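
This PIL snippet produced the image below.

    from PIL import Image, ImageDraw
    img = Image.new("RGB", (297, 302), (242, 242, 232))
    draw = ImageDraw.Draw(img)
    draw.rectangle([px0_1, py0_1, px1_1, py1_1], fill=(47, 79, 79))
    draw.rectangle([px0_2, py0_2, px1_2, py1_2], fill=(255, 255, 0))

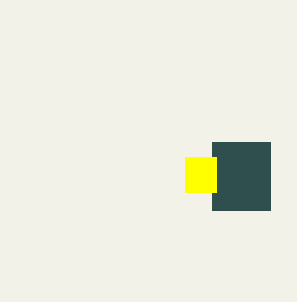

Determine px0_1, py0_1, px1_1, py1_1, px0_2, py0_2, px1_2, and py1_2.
px0_1 = 212; py0_1 = 142; px1_1 = 270; py1_1 = 210; px0_2 = 185; py0_2 = 157; px1_2 = 216; py1_2 = 192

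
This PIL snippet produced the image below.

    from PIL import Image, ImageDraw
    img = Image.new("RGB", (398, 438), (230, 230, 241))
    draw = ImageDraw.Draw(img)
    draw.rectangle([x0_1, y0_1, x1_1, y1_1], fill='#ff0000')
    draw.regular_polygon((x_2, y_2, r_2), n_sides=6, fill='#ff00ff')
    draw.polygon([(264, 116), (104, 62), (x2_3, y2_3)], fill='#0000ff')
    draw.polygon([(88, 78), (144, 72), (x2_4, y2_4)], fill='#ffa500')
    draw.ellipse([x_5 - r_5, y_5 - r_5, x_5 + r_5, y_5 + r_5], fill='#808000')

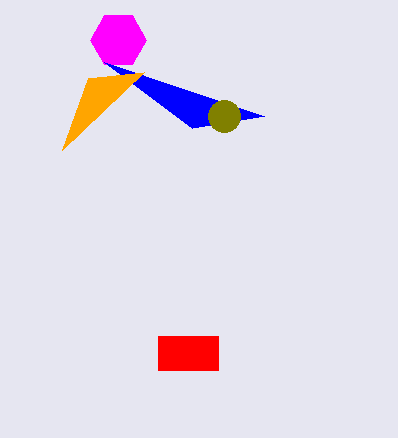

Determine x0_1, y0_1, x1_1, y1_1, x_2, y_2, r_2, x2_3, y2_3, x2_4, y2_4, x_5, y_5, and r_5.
x0_1 = 158; y0_1 = 336; x1_1 = 218; y1_1 = 370; x_2 = 118; y_2 = 40; r_2 = 28; x2_3 = 192; y2_3 = 128; x2_4 = 62; y2_4 = 150; x_5 = 224; y_5 = 116; r_5 = 16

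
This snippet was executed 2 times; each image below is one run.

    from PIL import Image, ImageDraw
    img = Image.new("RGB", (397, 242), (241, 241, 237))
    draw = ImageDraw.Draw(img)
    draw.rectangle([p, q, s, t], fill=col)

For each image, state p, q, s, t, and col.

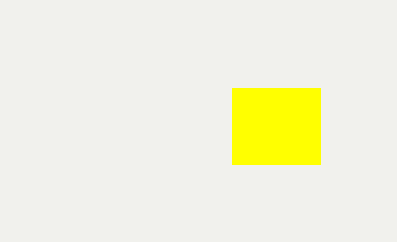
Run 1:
p = 232, q = 88, s = 320, t = 164, col = 'yellow'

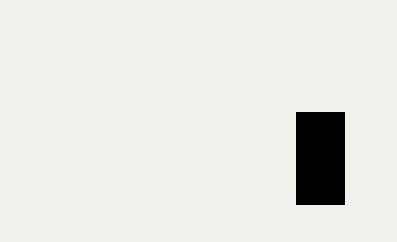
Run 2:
p = 296
q = 112
s = 344
t = 204
col = 'black'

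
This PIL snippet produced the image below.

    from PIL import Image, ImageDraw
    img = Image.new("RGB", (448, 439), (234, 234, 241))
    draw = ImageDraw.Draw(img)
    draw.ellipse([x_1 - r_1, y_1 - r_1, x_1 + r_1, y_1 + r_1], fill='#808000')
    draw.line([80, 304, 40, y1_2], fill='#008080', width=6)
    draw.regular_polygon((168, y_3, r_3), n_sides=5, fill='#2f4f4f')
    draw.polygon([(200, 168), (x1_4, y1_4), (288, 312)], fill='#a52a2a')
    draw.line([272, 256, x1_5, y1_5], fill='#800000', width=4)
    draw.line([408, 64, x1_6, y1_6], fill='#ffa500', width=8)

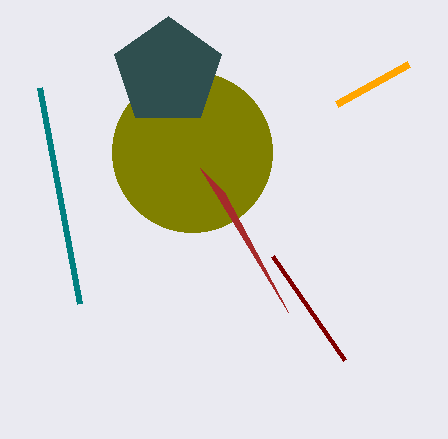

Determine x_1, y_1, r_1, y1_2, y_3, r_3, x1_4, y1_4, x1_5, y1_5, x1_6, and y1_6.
x_1 = 192; y_1 = 152; r_1 = 80; y1_2 = 88; y_3 = 72; r_3 = 56; x1_4 = 224; y1_4 = 192; x1_5 = 344; y1_5 = 360; x1_6 = 336; y1_6 = 104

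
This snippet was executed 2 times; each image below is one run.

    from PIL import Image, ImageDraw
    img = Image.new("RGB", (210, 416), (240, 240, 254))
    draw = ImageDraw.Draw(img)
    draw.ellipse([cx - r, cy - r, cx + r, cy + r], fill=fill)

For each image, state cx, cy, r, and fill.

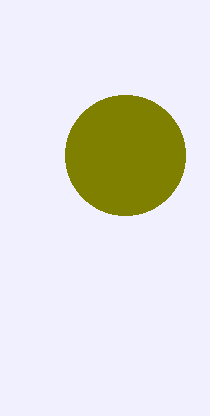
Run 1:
cx = 125; cy = 155; r = 60; fill = 'olive'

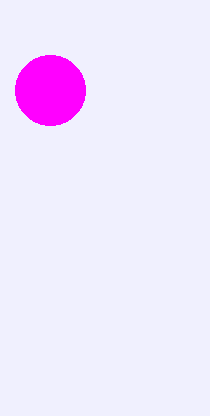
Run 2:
cx = 50, cy = 90, r = 35, fill = 'magenta'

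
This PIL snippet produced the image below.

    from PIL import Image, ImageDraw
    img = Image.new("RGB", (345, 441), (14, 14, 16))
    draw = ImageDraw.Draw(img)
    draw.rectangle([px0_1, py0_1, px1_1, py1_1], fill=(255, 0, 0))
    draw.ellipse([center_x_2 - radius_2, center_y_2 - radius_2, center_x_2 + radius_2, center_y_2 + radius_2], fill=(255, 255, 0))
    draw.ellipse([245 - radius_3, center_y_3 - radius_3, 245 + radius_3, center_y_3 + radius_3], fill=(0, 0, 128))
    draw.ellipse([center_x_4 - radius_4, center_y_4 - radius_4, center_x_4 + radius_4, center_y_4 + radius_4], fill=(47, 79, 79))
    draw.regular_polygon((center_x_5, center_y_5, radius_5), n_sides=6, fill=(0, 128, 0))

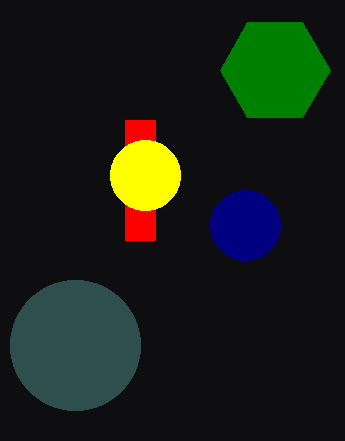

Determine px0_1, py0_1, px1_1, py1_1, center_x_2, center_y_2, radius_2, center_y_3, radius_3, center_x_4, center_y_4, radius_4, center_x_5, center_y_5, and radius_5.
px0_1 = 125; py0_1 = 120; px1_1 = 155; py1_1 = 240; center_x_2 = 145; center_y_2 = 175; radius_2 = 35; center_y_3 = 225; radius_3 = 35; center_x_4 = 75; center_y_4 = 345; radius_4 = 65; center_x_5 = 275; center_y_5 = 70; radius_5 = 55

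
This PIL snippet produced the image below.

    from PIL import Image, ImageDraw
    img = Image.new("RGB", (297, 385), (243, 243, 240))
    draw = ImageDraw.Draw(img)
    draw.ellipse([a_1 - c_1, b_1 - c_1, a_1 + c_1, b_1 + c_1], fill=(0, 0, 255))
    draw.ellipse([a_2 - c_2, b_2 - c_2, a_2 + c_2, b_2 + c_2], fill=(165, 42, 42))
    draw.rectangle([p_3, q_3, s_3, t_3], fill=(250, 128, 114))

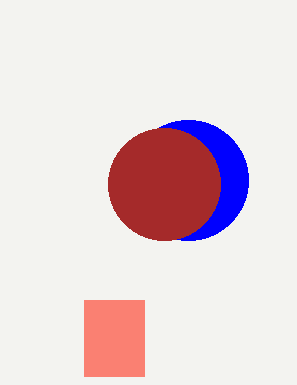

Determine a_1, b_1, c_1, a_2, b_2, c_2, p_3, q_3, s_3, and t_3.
a_1 = 188; b_1 = 180; c_1 = 60; a_2 = 164; b_2 = 184; c_2 = 56; p_3 = 84; q_3 = 300; s_3 = 144; t_3 = 376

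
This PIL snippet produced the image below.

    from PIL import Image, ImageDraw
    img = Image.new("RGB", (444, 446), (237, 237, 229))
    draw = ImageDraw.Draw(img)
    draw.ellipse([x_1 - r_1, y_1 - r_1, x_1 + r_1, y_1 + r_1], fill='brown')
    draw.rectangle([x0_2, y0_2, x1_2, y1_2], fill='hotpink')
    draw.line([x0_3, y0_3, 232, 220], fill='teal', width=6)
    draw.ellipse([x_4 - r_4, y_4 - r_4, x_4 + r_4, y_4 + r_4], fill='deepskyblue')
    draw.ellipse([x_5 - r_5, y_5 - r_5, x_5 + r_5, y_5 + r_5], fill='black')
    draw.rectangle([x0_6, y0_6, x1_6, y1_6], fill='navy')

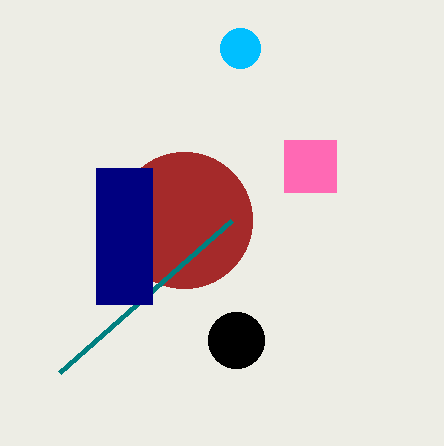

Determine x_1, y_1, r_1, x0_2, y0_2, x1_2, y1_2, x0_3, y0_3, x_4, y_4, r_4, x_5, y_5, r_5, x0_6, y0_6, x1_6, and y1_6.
x_1 = 184, y_1 = 220, r_1 = 68, x0_2 = 284, y0_2 = 140, x1_2 = 336, y1_2 = 192, x0_3 = 60, y0_3 = 372, x_4 = 240, y_4 = 48, r_4 = 20, x_5 = 236, y_5 = 340, r_5 = 28, x0_6 = 96, y0_6 = 168, x1_6 = 152, y1_6 = 304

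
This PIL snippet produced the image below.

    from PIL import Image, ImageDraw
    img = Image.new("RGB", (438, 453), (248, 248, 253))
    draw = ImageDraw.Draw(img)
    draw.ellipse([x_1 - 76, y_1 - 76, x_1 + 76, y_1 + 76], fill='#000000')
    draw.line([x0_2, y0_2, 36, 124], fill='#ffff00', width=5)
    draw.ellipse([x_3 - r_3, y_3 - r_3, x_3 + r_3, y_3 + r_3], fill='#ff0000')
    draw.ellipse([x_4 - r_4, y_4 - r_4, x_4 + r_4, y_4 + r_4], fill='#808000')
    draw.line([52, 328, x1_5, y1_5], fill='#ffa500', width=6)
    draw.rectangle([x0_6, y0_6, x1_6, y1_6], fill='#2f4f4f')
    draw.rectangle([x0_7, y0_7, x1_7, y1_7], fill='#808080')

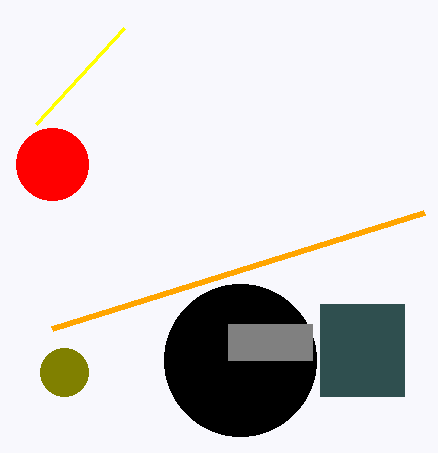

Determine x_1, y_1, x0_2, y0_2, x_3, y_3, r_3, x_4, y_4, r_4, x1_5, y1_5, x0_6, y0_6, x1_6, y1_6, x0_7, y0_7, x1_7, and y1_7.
x_1 = 240, y_1 = 360, x0_2 = 124, y0_2 = 28, x_3 = 52, y_3 = 164, r_3 = 36, x_4 = 64, y_4 = 372, r_4 = 24, x1_5 = 424, y1_5 = 212, x0_6 = 320, y0_6 = 304, x1_6 = 404, y1_6 = 396, x0_7 = 228, y0_7 = 324, x1_7 = 312, y1_7 = 360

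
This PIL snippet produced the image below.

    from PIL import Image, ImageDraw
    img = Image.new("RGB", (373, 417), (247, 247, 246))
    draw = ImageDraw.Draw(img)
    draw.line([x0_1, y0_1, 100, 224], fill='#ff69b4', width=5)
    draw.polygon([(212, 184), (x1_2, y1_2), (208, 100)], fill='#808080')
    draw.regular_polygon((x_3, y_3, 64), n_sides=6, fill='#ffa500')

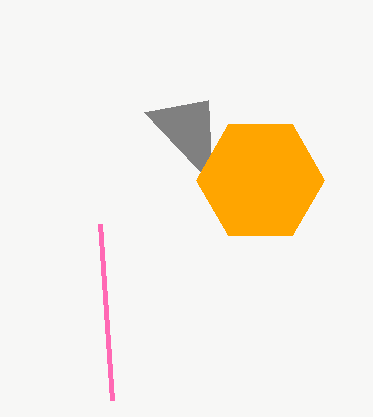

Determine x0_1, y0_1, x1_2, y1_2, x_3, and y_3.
x0_1 = 112, y0_1 = 400, x1_2 = 144, y1_2 = 112, x_3 = 260, y_3 = 180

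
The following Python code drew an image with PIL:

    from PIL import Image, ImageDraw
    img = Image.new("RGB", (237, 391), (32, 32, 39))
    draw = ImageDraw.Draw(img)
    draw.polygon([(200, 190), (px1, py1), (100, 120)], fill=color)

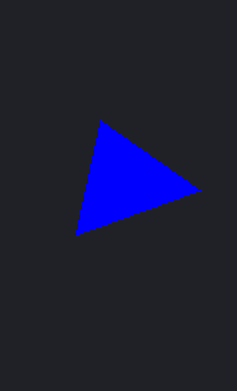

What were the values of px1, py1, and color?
px1 = 75; py1 = 235; color = 'blue'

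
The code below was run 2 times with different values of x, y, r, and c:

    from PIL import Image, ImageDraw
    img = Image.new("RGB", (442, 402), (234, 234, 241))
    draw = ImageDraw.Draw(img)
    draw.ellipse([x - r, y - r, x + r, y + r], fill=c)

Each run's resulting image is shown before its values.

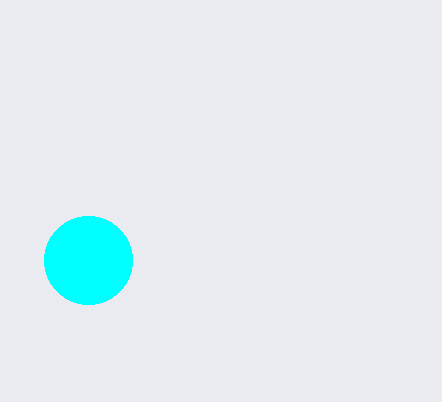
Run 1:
x = 88, y = 260, r = 44, c = 'cyan'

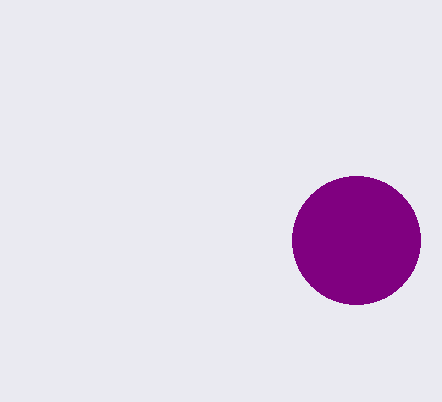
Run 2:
x = 356, y = 240, r = 64, c = 'purple'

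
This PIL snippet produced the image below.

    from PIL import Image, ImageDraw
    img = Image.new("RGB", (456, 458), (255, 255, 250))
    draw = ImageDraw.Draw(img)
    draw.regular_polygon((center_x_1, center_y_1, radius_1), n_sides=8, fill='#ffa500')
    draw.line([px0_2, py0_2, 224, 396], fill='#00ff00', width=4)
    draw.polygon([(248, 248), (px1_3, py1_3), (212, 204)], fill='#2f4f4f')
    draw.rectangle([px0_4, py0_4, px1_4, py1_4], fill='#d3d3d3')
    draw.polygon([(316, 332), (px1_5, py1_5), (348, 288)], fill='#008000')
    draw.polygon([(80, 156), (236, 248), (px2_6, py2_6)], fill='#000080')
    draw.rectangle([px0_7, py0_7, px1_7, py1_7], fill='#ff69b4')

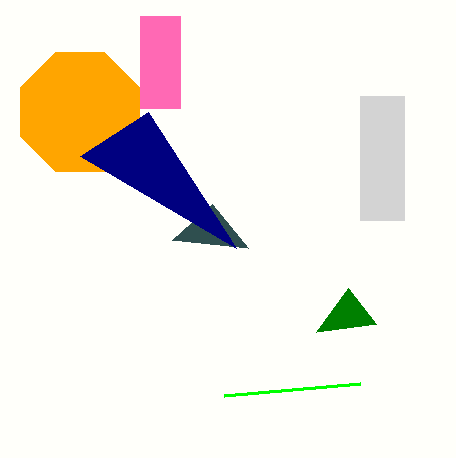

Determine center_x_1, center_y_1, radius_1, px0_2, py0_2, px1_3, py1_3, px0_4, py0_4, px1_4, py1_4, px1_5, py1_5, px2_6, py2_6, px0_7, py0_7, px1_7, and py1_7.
center_x_1 = 80; center_y_1 = 112; radius_1 = 64; px0_2 = 360; py0_2 = 384; px1_3 = 172; py1_3 = 240; px0_4 = 360; py0_4 = 96; px1_4 = 404; py1_4 = 220; px1_5 = 376; py1_5 = 324; px2_6 = 148; py2_6 = 112; px0_7 = 140; py0_7 = 16; px1_7 = 180; py1_7 = 108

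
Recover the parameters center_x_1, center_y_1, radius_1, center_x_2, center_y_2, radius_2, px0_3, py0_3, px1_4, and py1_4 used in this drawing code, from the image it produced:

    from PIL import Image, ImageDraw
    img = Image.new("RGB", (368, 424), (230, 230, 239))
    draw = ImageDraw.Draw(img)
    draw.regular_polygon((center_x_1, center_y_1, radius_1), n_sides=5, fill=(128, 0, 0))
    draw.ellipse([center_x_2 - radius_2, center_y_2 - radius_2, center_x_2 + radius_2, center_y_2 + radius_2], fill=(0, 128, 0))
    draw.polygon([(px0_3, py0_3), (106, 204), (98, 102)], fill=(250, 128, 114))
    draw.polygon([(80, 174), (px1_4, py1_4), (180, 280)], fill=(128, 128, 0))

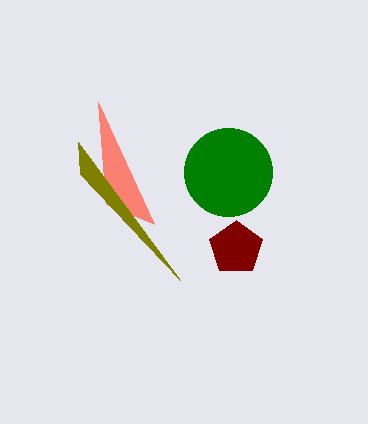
center_x_1 = 236
center_y_1 = 248
radius_1 = 28
center_x_2 = 228
center_y_2 = 172
radius_2 = 44
px0_3 = 154
py0_3 = 224
px1_4 = 78
py1_4 = 142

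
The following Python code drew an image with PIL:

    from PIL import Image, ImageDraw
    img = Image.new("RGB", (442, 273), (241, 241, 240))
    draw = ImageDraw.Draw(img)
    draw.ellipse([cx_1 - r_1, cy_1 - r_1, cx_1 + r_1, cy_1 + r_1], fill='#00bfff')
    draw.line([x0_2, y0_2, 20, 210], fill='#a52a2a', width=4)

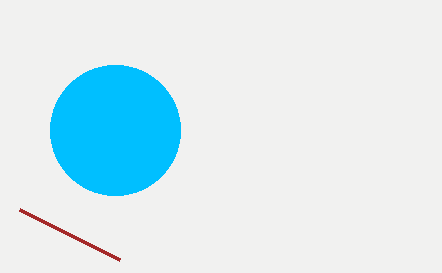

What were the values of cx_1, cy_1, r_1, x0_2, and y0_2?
cx_1 = 115, cy_1 = 130, r_1 = 65, x0_2 = 120, y0_2 = 260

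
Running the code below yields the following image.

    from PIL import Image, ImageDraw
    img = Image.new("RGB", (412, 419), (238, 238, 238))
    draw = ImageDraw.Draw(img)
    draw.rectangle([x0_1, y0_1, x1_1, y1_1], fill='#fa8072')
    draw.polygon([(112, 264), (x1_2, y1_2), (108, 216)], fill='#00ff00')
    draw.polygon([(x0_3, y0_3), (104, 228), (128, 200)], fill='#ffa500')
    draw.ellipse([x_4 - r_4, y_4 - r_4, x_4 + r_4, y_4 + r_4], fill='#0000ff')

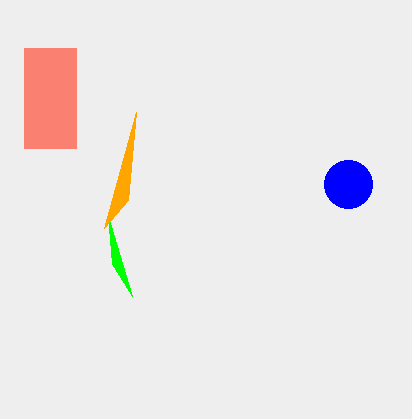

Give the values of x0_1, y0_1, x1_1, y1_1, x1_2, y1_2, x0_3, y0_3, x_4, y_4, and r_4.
x0_1 = 24, y0_1 = 48, x1_1 = 76, y1_1 = 148, x1_2 = 132, y1_2 = 296, x0_3 = 136, y0_3 = 112, x_4 = 348, y_4 = 184, r_4 = 24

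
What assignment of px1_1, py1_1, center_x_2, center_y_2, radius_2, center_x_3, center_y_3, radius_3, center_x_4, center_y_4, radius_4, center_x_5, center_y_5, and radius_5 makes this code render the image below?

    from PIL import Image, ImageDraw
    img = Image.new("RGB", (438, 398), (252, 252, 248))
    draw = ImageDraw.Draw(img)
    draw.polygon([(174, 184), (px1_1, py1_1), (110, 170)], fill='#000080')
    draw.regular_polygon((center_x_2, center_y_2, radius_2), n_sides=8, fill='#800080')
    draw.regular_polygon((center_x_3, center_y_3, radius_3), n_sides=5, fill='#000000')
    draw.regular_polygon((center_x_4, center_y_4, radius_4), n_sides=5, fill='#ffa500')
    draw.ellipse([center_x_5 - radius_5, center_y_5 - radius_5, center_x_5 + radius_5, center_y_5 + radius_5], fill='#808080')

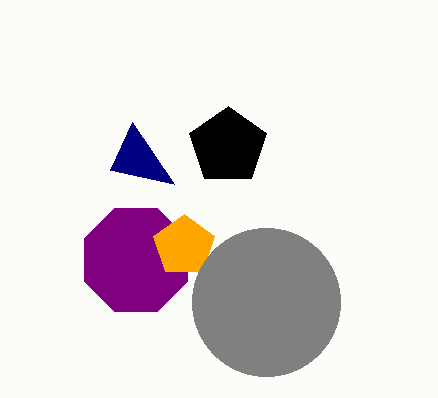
px1_1 = 132
py1_1 = 122
center_x_2 = 136
center_y_2 = 260
radius_2 = 56
center_x_3 = 228
center_y_3 = 146
radius_3 = 40
center_x_4 = 184
center_y_4 = 246
radius_4 = 32
center_x_5 = 266
center_y_5 = 302
radius_5 = 74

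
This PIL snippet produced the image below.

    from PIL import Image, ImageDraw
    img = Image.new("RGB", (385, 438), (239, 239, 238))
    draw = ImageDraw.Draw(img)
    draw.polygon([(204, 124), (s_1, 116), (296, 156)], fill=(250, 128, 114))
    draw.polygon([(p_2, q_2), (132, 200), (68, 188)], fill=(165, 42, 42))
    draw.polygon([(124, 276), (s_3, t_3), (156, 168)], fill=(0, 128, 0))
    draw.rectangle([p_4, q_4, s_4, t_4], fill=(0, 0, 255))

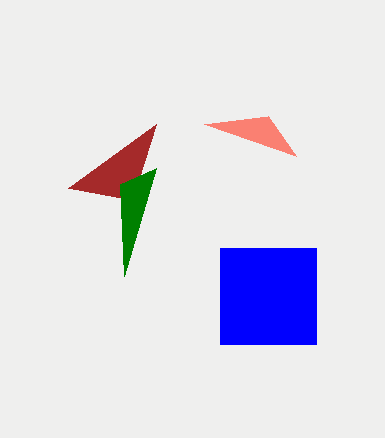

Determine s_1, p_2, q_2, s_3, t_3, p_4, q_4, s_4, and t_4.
s_1 = 268
p_2 = 156
q_2 = 124
s_3 = 120
t_3 = 184
p_4 = 220
q_4 = 248
s_4 = 316
t_4 = 344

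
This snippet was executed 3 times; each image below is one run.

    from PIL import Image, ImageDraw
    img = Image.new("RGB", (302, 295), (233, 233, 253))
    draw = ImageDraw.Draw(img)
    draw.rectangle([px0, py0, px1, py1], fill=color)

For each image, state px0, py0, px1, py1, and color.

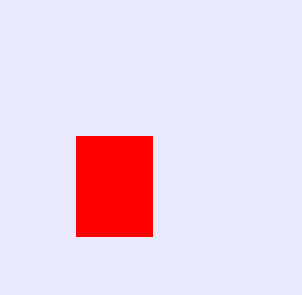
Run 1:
px0 = 76
py0 = 136
px1 = 152
py1 = 236
color = 'red'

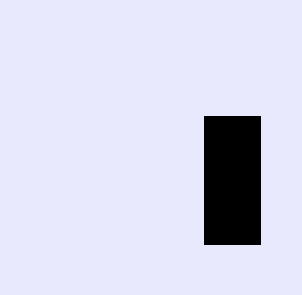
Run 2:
px0 = 204
py0 = 116
px1 = 260
py1 = 244
color = 'black'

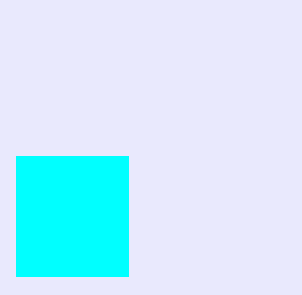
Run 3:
px0 = 16; py0 = 156; px1 = 128; py1 = 276; color = 'cyan'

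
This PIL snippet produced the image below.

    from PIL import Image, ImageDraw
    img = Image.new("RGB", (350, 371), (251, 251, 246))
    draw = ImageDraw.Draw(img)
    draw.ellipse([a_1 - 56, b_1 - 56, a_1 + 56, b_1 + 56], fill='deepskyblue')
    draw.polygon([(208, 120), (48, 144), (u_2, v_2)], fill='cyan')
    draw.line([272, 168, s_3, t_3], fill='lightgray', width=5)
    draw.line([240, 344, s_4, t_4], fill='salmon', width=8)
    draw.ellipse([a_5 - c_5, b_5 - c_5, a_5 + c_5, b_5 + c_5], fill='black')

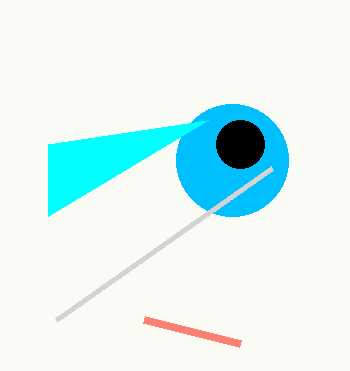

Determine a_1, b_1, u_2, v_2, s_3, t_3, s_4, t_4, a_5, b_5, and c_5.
a_1 = 232
b_1 = 160
u_2 = 48
v_2 = 216
s_3 = 56
t_3 = 320
s_4 = 144
t_4 = 320
a_5 = 240
b_5 = 144
c_5 = 24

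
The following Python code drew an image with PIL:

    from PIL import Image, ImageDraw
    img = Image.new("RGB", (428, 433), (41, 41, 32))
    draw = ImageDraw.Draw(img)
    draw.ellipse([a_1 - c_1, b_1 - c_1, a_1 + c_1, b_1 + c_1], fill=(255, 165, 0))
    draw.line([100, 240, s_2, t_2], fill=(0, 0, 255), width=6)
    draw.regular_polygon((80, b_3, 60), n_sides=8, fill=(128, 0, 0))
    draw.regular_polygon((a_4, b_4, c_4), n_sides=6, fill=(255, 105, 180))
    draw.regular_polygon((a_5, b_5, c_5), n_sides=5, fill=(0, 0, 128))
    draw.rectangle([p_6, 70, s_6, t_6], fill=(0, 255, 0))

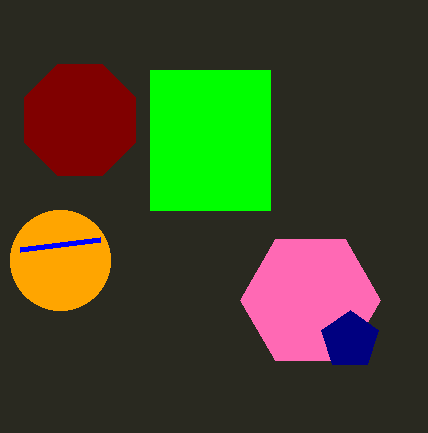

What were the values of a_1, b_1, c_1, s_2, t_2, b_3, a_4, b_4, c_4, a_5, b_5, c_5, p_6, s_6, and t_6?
a_1 = 60, b_1 = 260, c_1 = 50, s_2 = 20, t_2 = 250, b_3 = 120, a_4 = 310, b_4 = 300, c_4 = 70, a_5 = 350, b_5 = 340, c_5 = 30, p_6 = 150, s_6 = 270, t_6 = 210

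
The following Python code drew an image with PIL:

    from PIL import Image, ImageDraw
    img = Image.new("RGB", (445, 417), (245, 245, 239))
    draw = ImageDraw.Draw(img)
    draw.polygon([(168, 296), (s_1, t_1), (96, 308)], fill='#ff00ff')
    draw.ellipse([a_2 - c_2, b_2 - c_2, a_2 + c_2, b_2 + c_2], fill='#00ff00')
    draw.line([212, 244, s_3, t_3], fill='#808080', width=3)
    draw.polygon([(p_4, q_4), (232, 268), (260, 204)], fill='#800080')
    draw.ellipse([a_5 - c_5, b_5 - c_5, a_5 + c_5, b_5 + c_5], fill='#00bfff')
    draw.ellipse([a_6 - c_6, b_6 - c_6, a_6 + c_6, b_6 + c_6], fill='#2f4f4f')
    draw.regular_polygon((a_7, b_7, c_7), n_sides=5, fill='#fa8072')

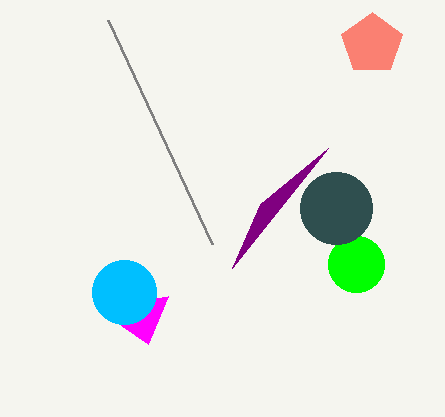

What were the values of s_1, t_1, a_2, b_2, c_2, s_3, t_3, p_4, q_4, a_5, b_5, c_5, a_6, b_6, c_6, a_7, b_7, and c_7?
s_1 = 148, t_1 = 344, a_2 = 356, b_2 = 264, c_2 = 28, s_3 = 108, t_3 = 20, p_4 = 328, q_4 = 148, a_5 = 124, b_5 = 292, c_5 = 32, a_6 = 336, b_6 = 208, c_6 = 36, a_7 = 372, b_7 = 44, c_7 = 32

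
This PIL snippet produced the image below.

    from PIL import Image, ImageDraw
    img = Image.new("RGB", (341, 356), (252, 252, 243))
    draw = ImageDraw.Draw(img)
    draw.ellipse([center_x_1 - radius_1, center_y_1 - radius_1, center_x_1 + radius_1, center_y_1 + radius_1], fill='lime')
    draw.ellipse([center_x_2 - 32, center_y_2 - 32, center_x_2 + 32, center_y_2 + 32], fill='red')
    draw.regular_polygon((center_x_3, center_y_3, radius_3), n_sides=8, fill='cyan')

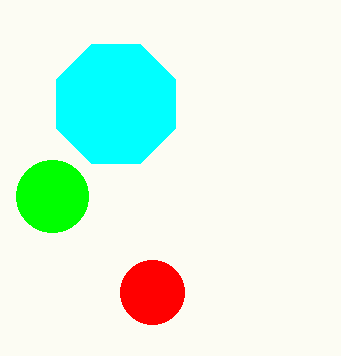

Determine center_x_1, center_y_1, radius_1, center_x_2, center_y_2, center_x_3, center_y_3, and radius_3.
center_x_1 = 52; center_y_1 = 196; radius_1 = 36; center_x_2 = 152; center_y_2 = 292; center_x_3 = 116; center_y_3 = 104; radius_3 = 64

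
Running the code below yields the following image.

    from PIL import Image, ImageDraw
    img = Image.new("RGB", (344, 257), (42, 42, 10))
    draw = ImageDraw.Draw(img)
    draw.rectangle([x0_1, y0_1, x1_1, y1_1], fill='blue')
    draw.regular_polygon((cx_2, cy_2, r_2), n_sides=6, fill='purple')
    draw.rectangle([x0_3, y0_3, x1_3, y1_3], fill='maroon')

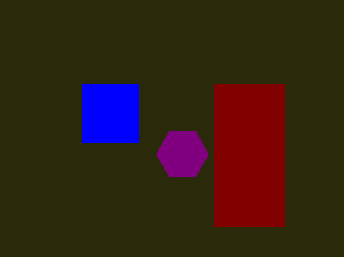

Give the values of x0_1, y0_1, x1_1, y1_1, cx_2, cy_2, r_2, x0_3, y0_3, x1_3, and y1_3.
x0_1 = 82; y0_1 = 84; x1_1 = 138; y1_1 = 142; cx_2 = 182; cy_2 = 154; r_2 = 26; x0_3 = 214; y0_3 = 84; x1_3 = 284; y1_3 = 226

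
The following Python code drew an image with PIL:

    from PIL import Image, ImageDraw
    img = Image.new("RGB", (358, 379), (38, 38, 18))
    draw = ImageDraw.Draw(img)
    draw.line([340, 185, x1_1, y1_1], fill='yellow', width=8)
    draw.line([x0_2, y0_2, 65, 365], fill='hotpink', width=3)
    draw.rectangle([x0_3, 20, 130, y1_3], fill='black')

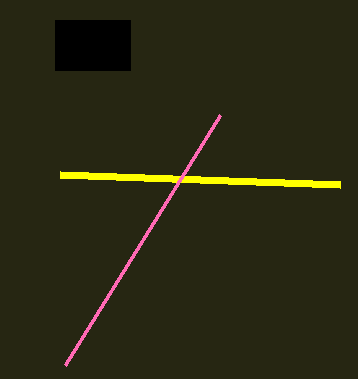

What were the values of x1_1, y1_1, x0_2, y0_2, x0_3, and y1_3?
x1_1 = 60; y1_1 = 175; x0_2 = 220; y0_2 = 115; x0_3 = 55; y1_3 = 70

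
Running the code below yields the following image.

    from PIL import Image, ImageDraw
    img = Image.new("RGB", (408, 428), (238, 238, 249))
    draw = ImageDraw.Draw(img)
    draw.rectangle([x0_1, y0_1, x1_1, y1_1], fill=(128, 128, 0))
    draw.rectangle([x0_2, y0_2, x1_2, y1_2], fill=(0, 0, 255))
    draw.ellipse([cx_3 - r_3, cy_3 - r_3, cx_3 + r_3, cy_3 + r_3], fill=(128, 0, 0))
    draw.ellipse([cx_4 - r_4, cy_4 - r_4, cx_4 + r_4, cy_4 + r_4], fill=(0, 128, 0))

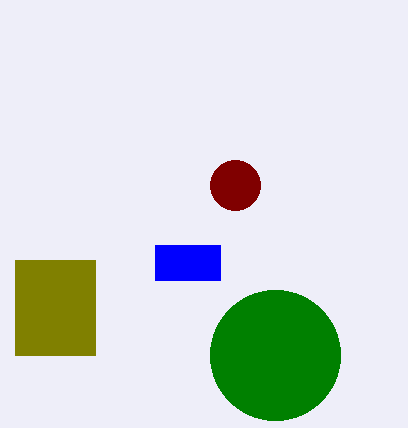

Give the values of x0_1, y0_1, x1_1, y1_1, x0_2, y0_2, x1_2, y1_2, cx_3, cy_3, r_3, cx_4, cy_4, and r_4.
x0_1 = 15
y0_1 = 260
x1_1 = 95
y1_1 = 355
x0_2 = 155
y0_2 = 245
x1_2 = 220
y1_2 = 280
cx_3 = 235
cy_3 = 185
r_3 = 25
cx_4 = 275
cy_4 = 355
r_4 = 65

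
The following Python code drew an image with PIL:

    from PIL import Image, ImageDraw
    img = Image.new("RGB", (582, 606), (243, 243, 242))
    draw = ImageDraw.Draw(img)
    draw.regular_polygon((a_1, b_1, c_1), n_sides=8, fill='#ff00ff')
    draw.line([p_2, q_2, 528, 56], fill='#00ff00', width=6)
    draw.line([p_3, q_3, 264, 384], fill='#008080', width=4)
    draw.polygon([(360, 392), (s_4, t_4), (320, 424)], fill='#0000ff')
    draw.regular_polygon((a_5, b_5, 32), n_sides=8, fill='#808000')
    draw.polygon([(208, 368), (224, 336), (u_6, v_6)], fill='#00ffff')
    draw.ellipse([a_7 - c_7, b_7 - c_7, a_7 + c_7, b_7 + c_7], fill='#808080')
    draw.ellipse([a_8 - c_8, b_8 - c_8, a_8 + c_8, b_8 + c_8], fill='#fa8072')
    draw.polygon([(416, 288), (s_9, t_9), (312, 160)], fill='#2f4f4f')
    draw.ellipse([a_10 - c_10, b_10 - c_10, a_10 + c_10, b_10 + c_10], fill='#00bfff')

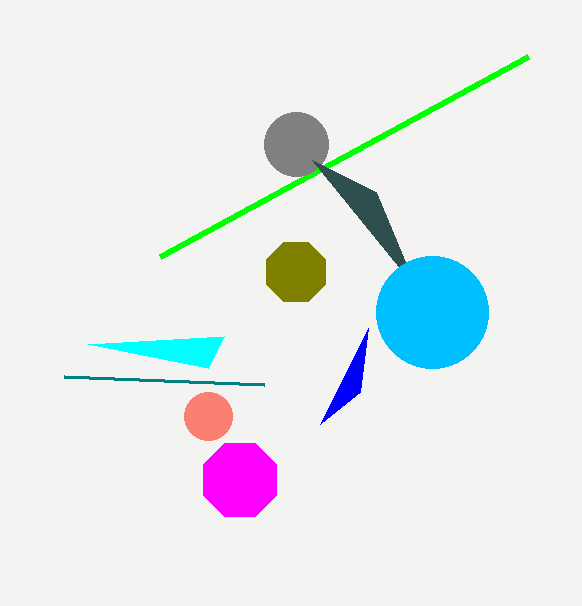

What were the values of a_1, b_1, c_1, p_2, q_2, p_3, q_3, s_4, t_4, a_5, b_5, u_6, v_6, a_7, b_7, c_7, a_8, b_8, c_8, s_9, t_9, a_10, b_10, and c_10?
a_1 = 240; b_1 = 480; c_1 = 40; p_2 = 160; q_2 = 256; p_3 = 64; q_3 = 376; s_4 = 368; t_4 = 328; a_5 = 296; b_5 = 272; u_6 = 88; v_6 = 344; a_7 = 296; b_7 = 144; c_7 = 32; a_8 = 208; b_8 = 416; c_8 = 24; s_9 = 376; t_9 = 192; a_10 = 432; b_10 = 312; c_10 = 56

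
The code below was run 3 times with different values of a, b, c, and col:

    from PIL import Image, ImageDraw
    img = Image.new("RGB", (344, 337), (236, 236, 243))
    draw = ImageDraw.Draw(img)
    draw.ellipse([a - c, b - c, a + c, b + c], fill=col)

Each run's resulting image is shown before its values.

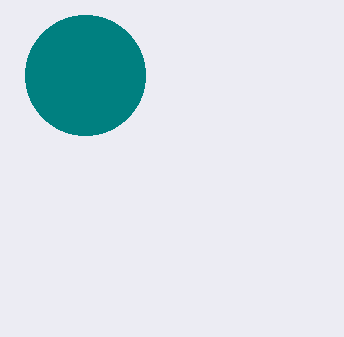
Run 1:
a = 85
b = 75
c = 60
col = 'teal'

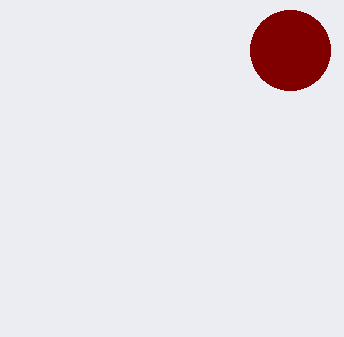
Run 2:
a = 290, b = 50, c = 40, col = 'maroon'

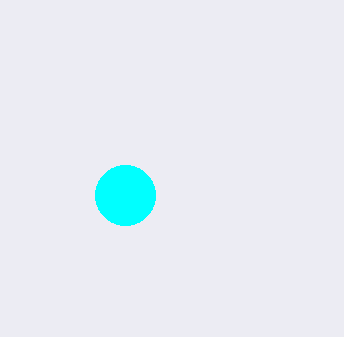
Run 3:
a = 125, b = 195, c = 30, col = 'cyan'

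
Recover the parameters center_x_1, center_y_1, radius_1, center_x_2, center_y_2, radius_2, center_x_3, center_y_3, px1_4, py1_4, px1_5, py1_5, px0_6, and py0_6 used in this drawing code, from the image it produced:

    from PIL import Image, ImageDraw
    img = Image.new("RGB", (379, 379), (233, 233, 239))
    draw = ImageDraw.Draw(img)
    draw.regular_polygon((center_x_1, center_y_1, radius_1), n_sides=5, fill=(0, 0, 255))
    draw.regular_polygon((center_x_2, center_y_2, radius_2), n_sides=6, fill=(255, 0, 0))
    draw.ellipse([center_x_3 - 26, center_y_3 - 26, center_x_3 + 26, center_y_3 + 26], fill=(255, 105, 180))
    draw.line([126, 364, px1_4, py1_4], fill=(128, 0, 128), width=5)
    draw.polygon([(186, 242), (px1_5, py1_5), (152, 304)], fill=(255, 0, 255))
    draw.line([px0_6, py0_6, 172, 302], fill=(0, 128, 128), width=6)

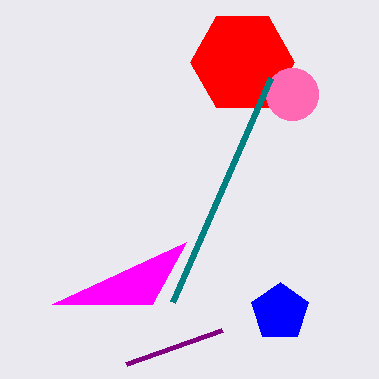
center_x_1 = 280
center_y_1 = 312
radius_1 = 30
center_x_2 = 242
center_y_2 = 62
radius_2 = 52
center_x_3 = 292
center_y_3 = 94
px1_4 = 222
py1_4 = 330
px1_5 = 52
py1_5 = 304
px0_6 = 270
py0_6 = 78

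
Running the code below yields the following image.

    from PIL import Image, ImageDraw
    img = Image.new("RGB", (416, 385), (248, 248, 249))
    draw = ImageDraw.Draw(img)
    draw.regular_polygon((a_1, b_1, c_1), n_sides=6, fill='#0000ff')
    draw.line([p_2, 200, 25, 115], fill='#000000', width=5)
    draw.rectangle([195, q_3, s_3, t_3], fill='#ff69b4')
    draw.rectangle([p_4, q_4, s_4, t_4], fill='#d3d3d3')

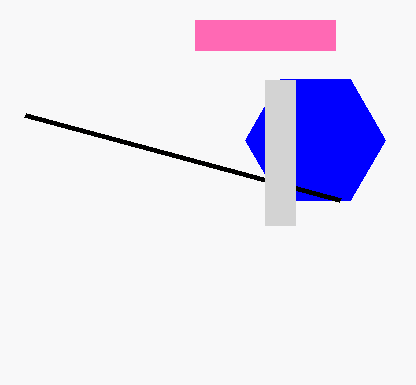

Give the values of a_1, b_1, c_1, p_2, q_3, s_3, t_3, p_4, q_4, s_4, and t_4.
a_1 = 315, b_1 = 140, c_1 = 70, p_2 = 340, q_3 = 20, s_3 = 335, t_3 = 50, p_4 = 265, q_4 = 80, s_4 = 295, t_4 = 225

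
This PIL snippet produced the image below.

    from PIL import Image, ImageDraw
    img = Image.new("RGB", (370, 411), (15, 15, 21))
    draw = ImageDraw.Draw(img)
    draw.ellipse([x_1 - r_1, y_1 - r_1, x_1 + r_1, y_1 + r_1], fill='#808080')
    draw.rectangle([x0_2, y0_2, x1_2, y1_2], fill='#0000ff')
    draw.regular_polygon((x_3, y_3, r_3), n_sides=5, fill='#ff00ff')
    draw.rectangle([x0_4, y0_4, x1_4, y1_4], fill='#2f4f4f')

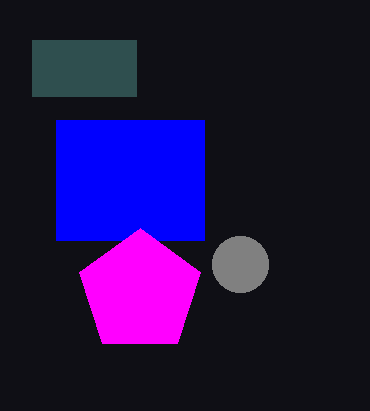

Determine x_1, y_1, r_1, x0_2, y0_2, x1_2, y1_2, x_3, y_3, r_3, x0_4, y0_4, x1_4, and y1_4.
x_1 = 240, y_1 = 264, r_1 = 28, x0_2 = 56, y0_2 = 120, x1_2 = 204, y1_2 = 240, x_3 = 140, y_3 = 292, r_3 = 64, x0_4 = 32, y0_4 = 40, x1_4 = 136, y1_4 = 96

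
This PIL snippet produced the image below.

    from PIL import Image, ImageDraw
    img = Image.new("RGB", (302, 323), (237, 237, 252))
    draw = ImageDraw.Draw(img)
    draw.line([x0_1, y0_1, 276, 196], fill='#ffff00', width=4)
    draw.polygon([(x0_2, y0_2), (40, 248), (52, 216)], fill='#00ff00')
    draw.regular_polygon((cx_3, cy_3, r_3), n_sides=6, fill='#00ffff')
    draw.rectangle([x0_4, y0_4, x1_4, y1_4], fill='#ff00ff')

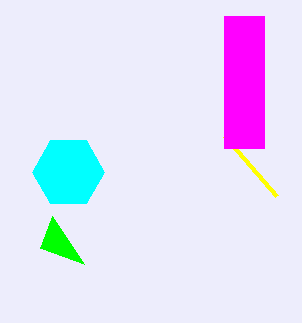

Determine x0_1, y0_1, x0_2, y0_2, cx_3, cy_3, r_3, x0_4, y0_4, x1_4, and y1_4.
x0_1 = 224; y0_1 = 136; x0_2 = 84; y0_2 = 264; cx_3 = 68; cy_3 = 172; r_3 = 36; x0_4 = 224; y0_4 = 16; x1_4 = 264; y1_4 = 148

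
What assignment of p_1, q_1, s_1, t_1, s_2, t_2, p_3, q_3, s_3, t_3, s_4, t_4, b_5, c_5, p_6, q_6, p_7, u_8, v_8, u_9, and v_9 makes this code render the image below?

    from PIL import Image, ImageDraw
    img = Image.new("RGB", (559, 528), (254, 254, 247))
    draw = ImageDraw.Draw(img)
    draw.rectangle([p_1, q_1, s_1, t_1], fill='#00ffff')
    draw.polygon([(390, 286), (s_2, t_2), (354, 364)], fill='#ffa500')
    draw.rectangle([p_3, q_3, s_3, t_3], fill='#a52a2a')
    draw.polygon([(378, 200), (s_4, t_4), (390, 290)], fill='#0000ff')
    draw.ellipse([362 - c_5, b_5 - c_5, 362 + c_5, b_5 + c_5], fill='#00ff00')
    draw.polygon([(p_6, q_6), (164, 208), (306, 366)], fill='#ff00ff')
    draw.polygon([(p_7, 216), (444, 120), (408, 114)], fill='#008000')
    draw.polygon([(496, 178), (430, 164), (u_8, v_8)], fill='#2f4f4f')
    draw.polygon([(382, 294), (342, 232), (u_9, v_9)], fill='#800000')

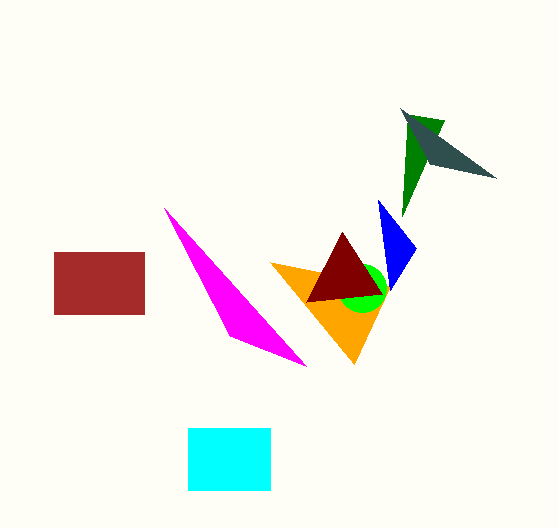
p_1 = 188
q_1 = 428
s_1 = 270
t_1 = 490
s_2 = 270
t_2 = 262
p_3 = 54
q_3 = 252
s_3 = 144
t_3 = 314
s_4 = 416
t_4 = 248
b_5 = 288
c_5 = 24
p_6 = 230
q_6 = 336
p_7 = 402
u_8 = 400
v_8 = 108
u_9 = 306
v_9 = 302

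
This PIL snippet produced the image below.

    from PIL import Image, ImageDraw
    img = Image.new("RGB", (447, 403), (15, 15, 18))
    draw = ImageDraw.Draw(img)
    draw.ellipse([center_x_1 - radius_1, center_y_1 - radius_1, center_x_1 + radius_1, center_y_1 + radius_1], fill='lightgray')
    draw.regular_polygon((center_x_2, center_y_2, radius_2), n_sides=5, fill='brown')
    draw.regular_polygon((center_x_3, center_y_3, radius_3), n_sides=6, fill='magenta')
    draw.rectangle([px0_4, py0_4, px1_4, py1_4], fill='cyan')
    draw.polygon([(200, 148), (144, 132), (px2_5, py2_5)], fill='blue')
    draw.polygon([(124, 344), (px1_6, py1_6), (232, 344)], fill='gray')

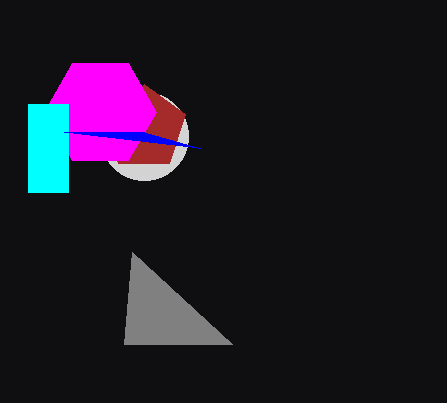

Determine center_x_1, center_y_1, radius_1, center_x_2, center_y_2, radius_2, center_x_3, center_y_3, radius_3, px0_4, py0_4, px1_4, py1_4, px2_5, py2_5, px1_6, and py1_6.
center_x_1 = 144, center_y_1 = 136, radius_1 = 44, center_x_2 = 144, center_y_2 = 128, radius_2 = 44, center_x_3 = 100, center_y_3 = 112, radius_3 = 56, px0_4 = 28, py0_4 = 104, px1_4 = 68, py1_4 = 192, px2_5 = 64, py2_5 = 132, px1_6 = 132, py1_6 = 252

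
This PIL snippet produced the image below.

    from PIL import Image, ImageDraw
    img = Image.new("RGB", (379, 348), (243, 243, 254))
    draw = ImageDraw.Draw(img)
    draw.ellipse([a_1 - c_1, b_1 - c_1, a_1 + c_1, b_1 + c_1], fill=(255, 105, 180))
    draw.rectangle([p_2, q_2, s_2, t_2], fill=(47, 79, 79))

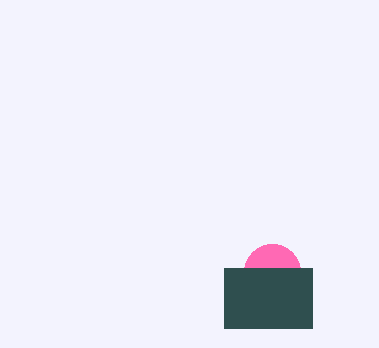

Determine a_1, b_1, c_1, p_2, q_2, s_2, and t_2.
a_1 = 272
b_1 = 272
c_1 = 28
p_2 = 224
q_2 = 268
s_2 = 312
t_2 = 328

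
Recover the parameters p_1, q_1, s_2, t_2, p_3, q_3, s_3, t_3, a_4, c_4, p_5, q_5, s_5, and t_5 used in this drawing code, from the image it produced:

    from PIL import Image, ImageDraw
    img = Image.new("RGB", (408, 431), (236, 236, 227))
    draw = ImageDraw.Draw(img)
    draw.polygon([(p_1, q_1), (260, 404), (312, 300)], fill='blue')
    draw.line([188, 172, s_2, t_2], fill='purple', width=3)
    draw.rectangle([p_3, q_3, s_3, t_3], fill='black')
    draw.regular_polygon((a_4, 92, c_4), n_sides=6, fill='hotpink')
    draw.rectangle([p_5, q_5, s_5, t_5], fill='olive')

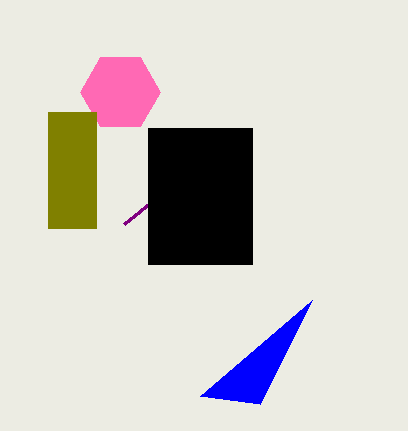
p_1 = 200; q_1 = 396; s_2 = 124; t_2 = 224; p_3 = 148; q_3 = 128; s_3 = 252; t_3 = 264; a_4 = 120; c_4 = 40; p_5 = 48; q_5 = 112; s_5 = 96; t_5 = 228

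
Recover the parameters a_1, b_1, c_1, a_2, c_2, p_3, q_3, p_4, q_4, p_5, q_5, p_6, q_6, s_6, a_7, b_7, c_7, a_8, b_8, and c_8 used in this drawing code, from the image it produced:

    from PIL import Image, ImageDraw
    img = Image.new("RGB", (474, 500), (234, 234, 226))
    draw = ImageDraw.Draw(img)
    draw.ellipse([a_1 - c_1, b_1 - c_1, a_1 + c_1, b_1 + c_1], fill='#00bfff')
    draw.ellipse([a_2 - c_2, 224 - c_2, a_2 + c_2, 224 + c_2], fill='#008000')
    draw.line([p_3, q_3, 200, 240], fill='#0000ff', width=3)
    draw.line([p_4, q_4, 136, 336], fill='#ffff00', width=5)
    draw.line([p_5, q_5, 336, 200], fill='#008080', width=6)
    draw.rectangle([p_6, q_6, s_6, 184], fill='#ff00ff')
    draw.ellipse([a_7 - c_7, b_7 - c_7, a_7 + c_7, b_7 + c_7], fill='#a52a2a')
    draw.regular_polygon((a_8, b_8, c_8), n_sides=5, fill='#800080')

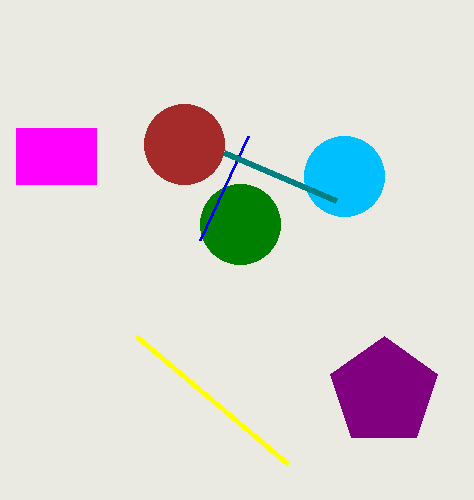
a_1 = 344; b_1 = 176; c_1 = 40; a_2 = 240; c_2 = 40; p_3 = 248; q_3 = 136; p_4 = 288; q_4 = 464; p_5 = 224; q_5 = 152; p_6 = 16; q_6 = 128; s_6 = 96; a_7 = 184; b_7 = 144; c_7 = 40; a_8 = 384; b_8 = 392; c_8 = 56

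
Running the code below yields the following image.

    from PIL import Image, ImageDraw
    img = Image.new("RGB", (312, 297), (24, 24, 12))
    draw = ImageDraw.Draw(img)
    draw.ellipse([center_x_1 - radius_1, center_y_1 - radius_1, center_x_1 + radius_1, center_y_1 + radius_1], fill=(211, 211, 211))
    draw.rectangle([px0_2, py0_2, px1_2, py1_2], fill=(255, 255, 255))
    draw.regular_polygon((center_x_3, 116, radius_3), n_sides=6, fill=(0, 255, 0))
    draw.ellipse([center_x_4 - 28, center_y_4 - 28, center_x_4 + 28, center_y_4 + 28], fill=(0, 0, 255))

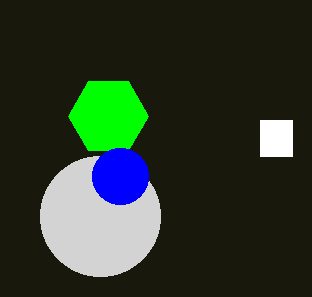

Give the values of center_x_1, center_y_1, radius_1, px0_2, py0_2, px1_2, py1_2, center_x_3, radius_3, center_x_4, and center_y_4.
center_x_1 = 100
center_y_1 = 216
radius_1 = 60
px0_2 = 260
py0_2 = 120
px1_2 = 292
py1_2 = 156
center_x_3 = 108
radius_3 = 40
center_x_4 = 120
center_y_4 = 176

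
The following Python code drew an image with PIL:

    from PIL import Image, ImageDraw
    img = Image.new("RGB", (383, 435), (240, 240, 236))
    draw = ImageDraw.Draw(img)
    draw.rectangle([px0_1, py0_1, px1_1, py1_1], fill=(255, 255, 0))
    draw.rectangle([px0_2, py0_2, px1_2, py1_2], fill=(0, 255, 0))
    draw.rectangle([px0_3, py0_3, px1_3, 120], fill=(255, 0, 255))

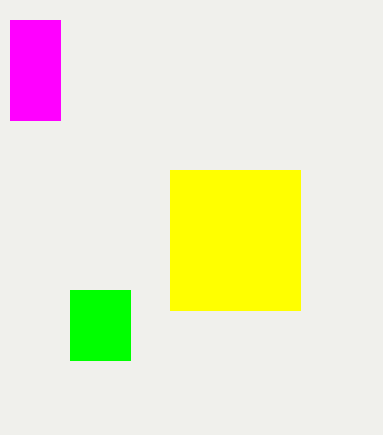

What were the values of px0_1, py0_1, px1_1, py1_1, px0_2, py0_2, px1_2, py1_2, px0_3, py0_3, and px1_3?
px0_1 = 170, py0_1 = 170, px1_1 = 300, py1_1 = 310, px0_2 = 70, py0_2 = 290, px1_2 = 130, py1_2 = 360, px0_3 = 10, py0_3 = 20, px1_3 = 60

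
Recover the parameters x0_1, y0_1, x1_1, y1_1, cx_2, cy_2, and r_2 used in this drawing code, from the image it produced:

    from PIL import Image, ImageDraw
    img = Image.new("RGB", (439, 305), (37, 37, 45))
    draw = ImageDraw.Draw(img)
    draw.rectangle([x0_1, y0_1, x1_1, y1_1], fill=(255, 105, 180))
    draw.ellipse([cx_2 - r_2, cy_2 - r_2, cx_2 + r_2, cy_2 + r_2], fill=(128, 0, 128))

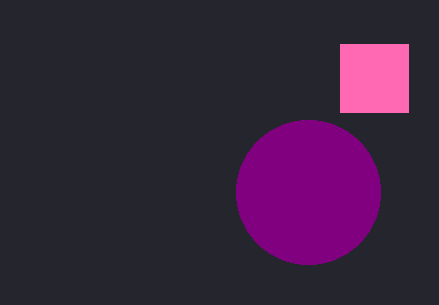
x0_1 = 340; y0_1 = 44; x1_1 = 408; y1_1 = 112; cx_2 = 308; cy_2 = 192; r_2 = 72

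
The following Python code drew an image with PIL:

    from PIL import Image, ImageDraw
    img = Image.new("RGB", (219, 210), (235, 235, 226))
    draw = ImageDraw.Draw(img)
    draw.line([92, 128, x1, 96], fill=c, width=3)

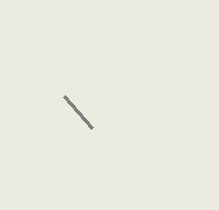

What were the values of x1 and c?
x1 = 64; c = 'gray'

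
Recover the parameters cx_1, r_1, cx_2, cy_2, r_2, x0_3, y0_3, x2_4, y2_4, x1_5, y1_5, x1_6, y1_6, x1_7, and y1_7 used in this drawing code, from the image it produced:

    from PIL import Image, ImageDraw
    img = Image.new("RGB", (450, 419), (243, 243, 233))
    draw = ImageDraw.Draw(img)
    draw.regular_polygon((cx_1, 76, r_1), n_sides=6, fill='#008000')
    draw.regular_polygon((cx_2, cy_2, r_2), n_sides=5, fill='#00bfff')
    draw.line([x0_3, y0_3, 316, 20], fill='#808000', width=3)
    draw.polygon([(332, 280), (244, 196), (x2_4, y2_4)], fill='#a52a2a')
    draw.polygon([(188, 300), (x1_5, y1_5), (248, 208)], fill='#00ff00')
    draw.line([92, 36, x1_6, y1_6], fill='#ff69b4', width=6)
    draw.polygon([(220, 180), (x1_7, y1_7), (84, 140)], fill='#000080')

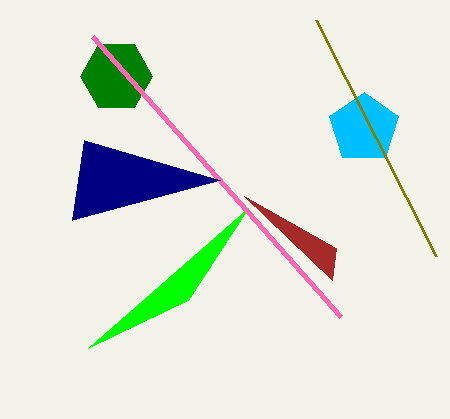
cx_1 = 116; r_1 = 36; cx_2 = 364; cy_2 = 128; r_2 = 36; x0_3 = 436; y0_3 = 256; x2_4 = 336; y2_4 = 248; x1_5 = 88; y1_5 = 348; x1_6 = 340; y1_6 = 316; x1_7 = 72; y1_7 = 220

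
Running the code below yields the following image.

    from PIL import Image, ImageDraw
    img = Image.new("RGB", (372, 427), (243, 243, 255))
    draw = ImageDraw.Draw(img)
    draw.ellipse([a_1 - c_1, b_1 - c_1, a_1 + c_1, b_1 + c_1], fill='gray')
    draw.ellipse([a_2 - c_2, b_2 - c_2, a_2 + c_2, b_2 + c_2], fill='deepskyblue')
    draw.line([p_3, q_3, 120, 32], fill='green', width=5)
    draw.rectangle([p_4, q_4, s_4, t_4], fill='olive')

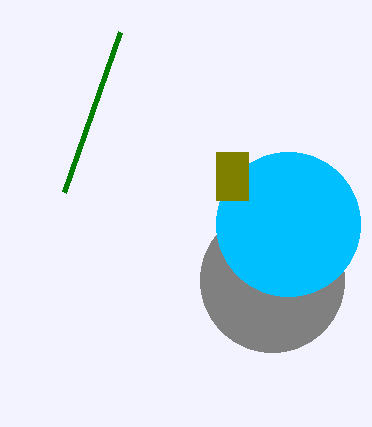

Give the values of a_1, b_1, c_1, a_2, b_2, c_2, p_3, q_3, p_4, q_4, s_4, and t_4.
a_1 = 272, b_1 = 280, c_1 = 72, a_2 = 288, b_2 = 224, c_2 = 72, p_3 = 64, q_3 = 192, p_4 = 216, q_4 = 152, s_4 = 248, t_4 = 200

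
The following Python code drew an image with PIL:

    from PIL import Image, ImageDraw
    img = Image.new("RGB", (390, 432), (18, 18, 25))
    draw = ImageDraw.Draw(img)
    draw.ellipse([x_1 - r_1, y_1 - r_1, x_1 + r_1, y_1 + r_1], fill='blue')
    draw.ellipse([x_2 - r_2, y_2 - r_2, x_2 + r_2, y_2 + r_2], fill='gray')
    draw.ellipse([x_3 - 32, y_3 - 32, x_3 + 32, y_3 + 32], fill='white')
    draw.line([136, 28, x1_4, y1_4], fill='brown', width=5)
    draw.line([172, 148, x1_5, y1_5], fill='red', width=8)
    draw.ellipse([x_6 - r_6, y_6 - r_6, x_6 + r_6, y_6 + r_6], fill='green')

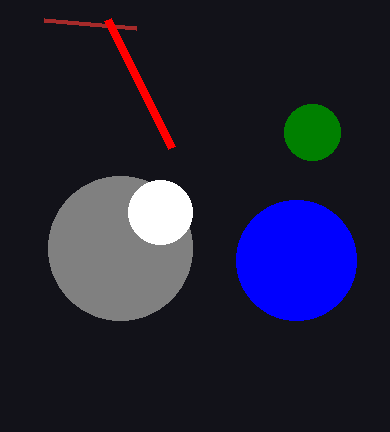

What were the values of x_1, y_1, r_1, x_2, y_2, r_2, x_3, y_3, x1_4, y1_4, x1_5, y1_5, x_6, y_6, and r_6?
x_1 = 296; y_1 = 260; r_1 = 60; x_2 = 120; y_2 = 248; r_2 = 72; x_3 = 160; y_3 = 212; x1_4 = 44; y1_4 = 20; x1_5 = 108; y1_5 = 20; x_6 = 312; y_6 = 132; r_6 = 28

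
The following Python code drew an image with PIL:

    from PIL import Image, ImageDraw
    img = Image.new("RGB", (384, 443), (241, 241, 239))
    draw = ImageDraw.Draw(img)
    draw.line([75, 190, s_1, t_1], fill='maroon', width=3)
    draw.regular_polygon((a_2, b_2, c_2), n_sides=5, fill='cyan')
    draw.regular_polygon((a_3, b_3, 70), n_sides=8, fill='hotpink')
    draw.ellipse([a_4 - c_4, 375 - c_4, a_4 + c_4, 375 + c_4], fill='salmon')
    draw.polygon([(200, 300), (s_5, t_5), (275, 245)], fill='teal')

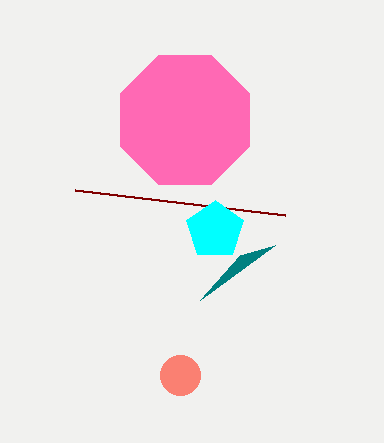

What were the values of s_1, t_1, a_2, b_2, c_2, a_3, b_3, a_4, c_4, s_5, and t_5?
s_1 = 285
t_1 = 215
a_2 = 215
b_2 = 230
c_2 = 30
a_3 = 185
b_3 = 120
a_4 = 180
c_4 = 20
s_5 = 240
t_5 = 255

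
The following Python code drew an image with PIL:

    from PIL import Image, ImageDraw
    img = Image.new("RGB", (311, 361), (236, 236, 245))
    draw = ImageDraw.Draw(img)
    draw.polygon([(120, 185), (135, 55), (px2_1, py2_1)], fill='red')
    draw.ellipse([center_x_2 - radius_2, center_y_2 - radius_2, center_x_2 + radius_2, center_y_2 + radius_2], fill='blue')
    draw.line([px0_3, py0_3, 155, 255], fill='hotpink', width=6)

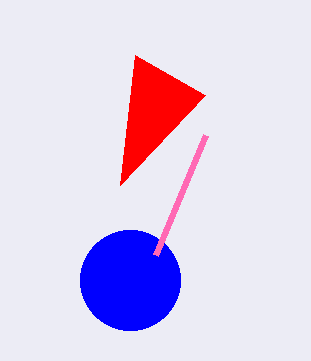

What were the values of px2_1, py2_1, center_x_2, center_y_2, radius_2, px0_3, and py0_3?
px2_1 = 205, py2_1 = 95, center_x_2 = 130, center_y_2 = 280, radius_2 = 50, px0_3 = 205, py0_3 = 135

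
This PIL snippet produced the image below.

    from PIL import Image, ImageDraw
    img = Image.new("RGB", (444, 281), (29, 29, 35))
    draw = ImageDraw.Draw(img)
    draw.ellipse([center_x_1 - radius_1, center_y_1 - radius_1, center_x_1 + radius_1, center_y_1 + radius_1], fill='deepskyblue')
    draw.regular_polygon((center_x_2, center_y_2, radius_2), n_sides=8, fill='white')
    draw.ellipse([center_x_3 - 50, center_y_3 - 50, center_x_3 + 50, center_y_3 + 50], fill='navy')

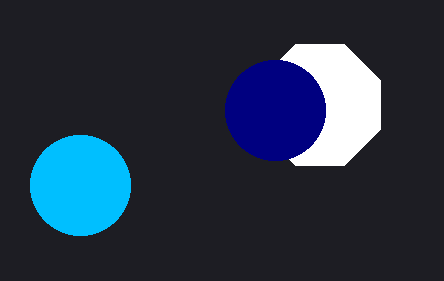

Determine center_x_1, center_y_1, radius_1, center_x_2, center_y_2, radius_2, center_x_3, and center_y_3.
center_x_1 = 80, center_y_1 = 185, radius_1 = 50, center_x_2 = 320, center_y_2 = 105, radius_2 = 65, center_x_3 = 275, center_y_3 = 110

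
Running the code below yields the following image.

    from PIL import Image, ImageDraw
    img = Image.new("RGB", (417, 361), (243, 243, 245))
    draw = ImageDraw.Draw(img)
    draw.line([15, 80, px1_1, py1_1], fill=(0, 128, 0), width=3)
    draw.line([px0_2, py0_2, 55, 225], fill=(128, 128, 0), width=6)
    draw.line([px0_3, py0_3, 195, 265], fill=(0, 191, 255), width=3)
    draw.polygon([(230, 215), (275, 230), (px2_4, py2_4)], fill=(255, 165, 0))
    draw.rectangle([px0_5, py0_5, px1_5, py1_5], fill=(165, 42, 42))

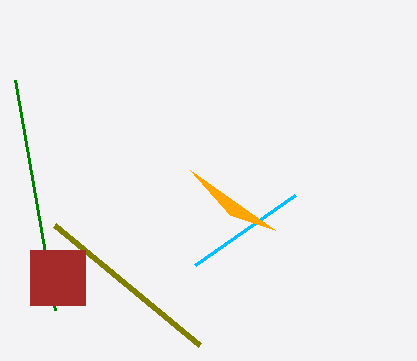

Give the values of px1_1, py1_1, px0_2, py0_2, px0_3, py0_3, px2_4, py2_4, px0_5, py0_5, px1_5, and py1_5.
px1_1 = 55; py1_1 = 310; px0_2 = 200; py0_2 = 345; px0_3 = 295; py0_3 = 195; px2_4 = 190; py2_4 = 170; px0_5 = 30; py0_5 = 250; px1_5 = 85; py1_5 = 305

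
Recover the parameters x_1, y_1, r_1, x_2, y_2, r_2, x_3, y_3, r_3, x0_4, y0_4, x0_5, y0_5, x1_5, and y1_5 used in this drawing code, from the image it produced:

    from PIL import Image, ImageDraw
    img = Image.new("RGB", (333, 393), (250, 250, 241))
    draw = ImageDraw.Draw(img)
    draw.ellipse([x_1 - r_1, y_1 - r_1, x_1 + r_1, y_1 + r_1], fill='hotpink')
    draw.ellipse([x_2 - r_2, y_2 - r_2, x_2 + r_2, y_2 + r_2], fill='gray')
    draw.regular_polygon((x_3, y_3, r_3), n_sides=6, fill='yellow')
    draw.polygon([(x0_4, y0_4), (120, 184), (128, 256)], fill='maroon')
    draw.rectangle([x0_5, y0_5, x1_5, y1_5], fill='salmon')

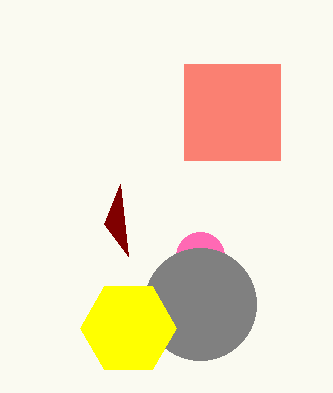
x_1 = 200
y_1 = 256
r_1 = 24
x_2 = 200
y_2 = 304
r_2 = 56
x_3 = 128
y_3 = 328
r_3 = 48
x0_4 = 104
y0_4 = 224
x0_5 = 184
y0_5 = 64
x1_5 = 280
y1_5 = 160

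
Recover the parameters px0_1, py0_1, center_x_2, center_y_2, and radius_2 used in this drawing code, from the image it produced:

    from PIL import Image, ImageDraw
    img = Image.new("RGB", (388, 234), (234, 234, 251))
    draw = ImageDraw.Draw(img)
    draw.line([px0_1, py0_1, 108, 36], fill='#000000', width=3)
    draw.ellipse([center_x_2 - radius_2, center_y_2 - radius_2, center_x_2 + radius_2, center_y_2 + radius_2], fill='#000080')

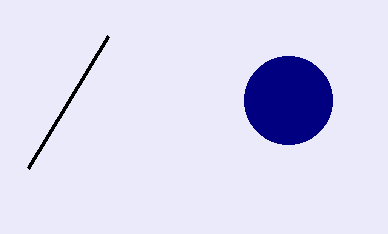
px0_1 = 28; py0_1 = 168; center_x_2 = 288; center_y_2 = 100; radius_2 = 44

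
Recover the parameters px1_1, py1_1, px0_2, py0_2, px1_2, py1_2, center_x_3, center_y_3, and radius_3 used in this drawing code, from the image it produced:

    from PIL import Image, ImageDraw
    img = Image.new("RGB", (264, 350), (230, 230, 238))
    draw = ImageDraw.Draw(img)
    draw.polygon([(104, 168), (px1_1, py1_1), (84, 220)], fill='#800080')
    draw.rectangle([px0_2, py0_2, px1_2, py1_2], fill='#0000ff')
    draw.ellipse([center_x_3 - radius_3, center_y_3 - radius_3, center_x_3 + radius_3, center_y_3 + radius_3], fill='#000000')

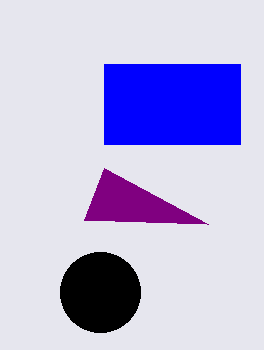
px1_1 = 208
py1_1 = 224
px0_2 = 104
py0_2 = 64
px1_2 = 240
py1_2 = 144
center_x_3 = 100
center_y_3 = 292
radius_3 = 40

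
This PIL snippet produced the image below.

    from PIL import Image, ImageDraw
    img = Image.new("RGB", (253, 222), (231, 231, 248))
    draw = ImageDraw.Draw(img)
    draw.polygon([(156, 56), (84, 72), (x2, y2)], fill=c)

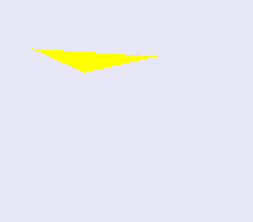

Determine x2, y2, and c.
x2 = 32
y2 = 48
c = 'yellow'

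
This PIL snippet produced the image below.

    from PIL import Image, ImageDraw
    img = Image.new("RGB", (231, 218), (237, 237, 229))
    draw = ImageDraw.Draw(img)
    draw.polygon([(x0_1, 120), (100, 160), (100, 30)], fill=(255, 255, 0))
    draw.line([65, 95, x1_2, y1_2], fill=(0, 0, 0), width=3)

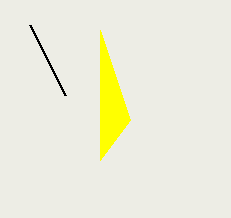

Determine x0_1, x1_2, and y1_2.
x0_1 = 130, x1_2 = 30, y1_2 = 25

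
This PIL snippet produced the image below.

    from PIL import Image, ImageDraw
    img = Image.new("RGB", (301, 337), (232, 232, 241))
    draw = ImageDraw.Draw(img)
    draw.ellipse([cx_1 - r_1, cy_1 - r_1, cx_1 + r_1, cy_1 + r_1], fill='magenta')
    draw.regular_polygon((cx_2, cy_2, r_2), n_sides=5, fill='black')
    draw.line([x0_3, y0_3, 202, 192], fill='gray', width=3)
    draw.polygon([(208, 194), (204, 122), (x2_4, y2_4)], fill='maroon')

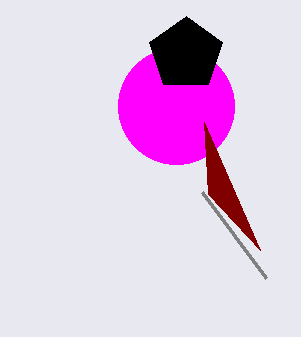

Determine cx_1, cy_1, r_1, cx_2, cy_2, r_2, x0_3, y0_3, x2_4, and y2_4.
cx_1 = 176; cy_1 = 106; r_1 = 58; cx_2 = 186; cy_2 = 54; r_2 = 38; x0_3 = 266; y0_3 = 278; x2_4 = 260; y2_4 = 250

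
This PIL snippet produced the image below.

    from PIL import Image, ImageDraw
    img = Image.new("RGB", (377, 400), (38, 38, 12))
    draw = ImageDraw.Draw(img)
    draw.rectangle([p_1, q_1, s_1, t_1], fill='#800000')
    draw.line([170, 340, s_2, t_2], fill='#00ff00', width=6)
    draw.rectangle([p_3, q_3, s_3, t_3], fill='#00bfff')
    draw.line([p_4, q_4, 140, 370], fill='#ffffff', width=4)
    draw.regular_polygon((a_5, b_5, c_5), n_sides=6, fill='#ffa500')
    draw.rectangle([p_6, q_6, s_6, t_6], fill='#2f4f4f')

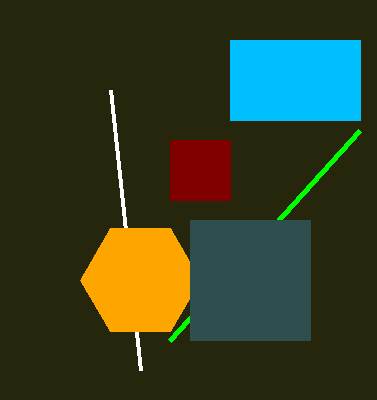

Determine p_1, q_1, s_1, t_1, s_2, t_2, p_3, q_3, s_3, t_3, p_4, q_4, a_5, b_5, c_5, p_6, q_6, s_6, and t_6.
p_1 = 170, q_1 = 140, s_1 = 230, t_1 = 200, s_2 = 360, t_2 = 130, p_3 = 230, q_3 = 40, s_3 = 360, t_3 = 120, p_4 = 110, q_4 = 90, a_5 = 140, b_5 = 280, c_5 = 60, p_6 = 190, q_6 = 220, s_6 = 310, t_6 = 340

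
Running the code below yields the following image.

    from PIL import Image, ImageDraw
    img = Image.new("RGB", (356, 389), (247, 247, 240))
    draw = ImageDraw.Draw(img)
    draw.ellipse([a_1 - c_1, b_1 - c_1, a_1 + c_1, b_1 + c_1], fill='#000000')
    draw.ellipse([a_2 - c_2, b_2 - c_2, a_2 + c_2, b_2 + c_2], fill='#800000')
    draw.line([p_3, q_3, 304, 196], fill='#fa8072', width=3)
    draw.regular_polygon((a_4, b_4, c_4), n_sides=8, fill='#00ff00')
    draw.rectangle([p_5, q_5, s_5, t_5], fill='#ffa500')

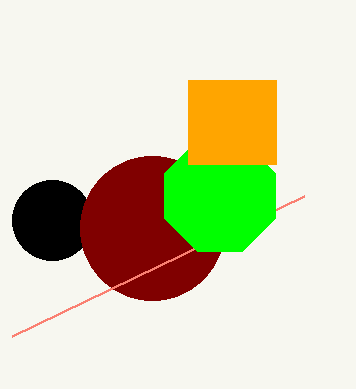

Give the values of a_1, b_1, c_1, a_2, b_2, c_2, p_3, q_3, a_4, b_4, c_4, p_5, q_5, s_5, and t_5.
a_1 = 52; b_1 = 220; c_1 = 40; a_2 = 152; b_2 = 228; c_2 = 72; p_3 = 12; q_3 = 336; a_4 = 220; b_4 = 196; c_4 = 60; p_5 = 188; q_5 = 80; s_5 = 276; t_5 = 164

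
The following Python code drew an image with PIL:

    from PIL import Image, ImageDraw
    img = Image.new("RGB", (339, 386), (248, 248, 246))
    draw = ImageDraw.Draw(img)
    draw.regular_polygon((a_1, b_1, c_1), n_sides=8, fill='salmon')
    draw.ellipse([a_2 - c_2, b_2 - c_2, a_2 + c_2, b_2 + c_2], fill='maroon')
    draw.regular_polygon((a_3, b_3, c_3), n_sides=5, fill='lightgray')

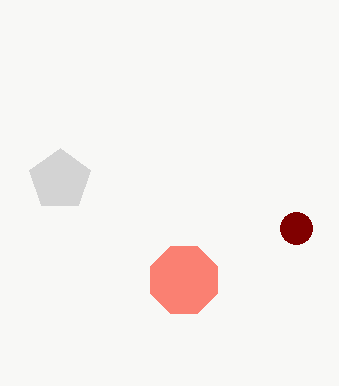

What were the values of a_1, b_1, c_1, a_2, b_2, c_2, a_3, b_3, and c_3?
a_1 = 184, b_1 = 280, c_1 = 36, a_2 = 296, b_2 = 228, c_2 = 16, a_3 = 60, b_3 = 180, c_3 = 32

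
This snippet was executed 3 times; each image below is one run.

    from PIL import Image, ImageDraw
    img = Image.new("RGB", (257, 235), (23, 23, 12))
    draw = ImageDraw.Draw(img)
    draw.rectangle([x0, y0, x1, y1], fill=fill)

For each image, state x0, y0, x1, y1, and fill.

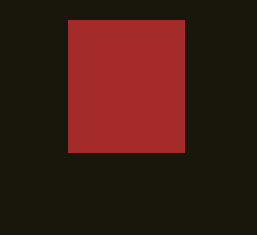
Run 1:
x0 = 68
y0 = 20
x1 = 184
y1 = 152
fill = 'brown'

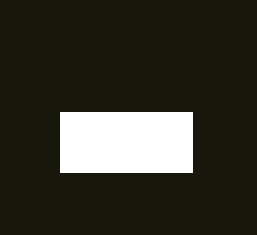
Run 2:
x0 = 60; y0 = 112; x1 = 192; y1 = 172; fill = 'white'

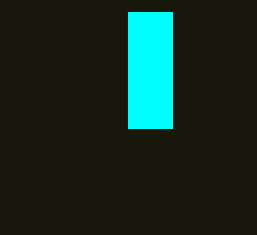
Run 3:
x0 = 128; y0 = 12; x1 = 172; y1 = 128; fill = 'cyan'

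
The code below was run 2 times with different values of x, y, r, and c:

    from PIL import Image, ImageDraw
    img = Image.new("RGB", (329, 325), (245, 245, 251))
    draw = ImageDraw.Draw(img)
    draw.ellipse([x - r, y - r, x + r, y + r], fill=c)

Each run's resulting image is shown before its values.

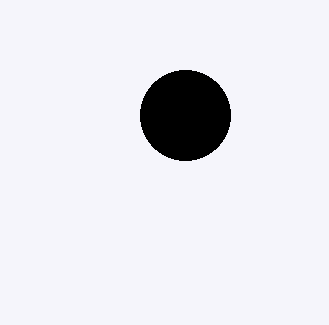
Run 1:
x = 185, y = 115, r = 45, c = 'black'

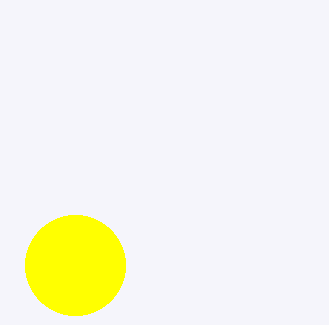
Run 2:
x = 75, y = 265, r = 50, c = 'yellow'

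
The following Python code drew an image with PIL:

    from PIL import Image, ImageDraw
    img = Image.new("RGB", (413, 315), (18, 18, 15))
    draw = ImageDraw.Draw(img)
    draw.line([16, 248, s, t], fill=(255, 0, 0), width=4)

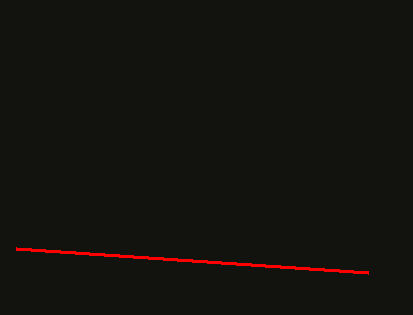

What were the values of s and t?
s = 368, t = 272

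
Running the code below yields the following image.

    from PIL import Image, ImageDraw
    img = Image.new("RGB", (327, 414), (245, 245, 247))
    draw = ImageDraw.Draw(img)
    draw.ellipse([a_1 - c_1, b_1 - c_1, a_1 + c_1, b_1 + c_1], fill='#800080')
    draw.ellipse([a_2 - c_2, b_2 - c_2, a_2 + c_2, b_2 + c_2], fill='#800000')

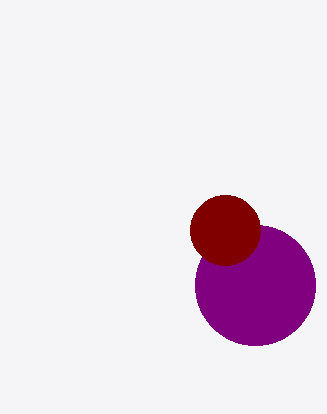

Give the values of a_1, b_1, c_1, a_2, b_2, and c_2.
a_1 = 255
b_1 = 285
c_1 = 60
a_2 = 225
b_2 = 230
c_2 = 35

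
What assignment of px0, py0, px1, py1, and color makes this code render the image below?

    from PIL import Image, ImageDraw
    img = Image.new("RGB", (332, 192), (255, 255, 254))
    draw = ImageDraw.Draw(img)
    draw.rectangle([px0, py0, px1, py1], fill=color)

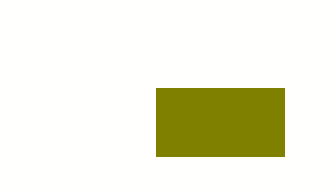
px0 = 156
py0 = 88
px1 = 284
py1 = 156
color = 'olive'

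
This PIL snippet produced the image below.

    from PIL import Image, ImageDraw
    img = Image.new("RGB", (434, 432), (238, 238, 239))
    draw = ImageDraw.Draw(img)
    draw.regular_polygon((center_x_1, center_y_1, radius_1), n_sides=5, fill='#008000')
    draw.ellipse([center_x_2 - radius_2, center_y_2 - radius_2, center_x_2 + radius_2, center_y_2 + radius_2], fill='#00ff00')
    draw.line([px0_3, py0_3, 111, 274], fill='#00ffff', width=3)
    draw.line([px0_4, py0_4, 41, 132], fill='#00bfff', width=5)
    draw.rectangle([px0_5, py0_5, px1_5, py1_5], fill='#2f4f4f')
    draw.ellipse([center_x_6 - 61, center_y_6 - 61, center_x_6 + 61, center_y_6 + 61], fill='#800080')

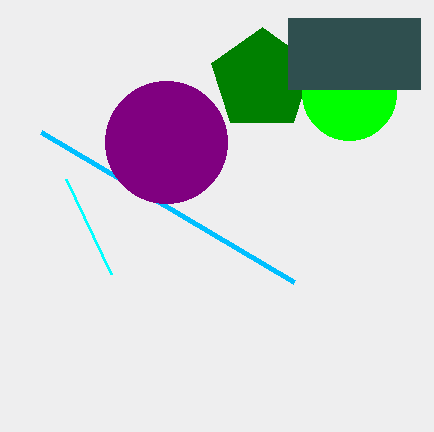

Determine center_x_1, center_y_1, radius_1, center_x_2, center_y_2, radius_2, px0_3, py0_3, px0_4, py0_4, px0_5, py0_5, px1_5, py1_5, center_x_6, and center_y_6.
center_x_1 = 262
center_y_1 = 80
radius_1 = 53
center_x_2 = 349
center_y_2 = 93
radius_2 = 47
px0_3 = 66
py0_3 = 179
px0_4 = 294
py0_4 = 282
px0_5 = 288
py0_5 = 18
px1_5 = 420
py1_5 = 89
center_x_6 = 166
center_y_6 = 142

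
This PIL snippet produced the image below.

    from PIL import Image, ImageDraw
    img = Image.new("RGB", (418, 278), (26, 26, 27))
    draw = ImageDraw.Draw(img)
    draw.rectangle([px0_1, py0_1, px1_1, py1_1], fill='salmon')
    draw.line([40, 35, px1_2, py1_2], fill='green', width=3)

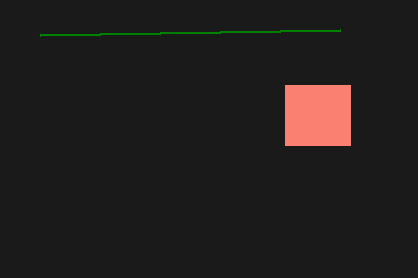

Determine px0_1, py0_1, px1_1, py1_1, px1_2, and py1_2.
px0_1 = 285
py0_1 = 85
px1_1 = 350
py1_1 = 145
px1_2 = 340
py1_2 = 30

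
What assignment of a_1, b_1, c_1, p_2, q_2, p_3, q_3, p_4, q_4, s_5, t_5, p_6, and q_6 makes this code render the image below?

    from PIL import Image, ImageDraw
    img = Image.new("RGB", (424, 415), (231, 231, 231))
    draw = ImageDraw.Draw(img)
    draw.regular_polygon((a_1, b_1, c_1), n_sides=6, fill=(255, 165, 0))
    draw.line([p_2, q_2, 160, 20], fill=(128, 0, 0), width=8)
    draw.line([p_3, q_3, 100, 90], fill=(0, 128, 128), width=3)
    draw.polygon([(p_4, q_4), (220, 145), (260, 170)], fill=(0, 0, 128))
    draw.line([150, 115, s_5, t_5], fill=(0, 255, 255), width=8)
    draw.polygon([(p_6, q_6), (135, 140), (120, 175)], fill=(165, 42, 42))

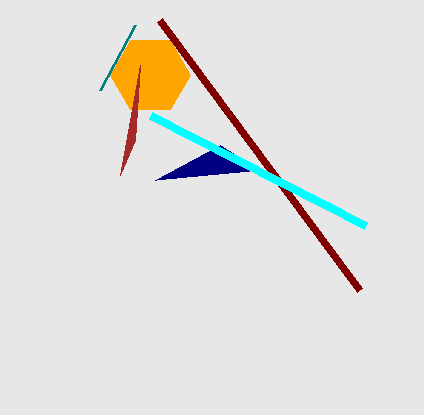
a_1 = 150; b_1 = 75; c_1 = 40; p_2 = 360; q_2 = 290; p_3 = 135; q_3 = 25; p_4 = 155; q_4 = 180; s_5 = 365; t_5 = 225; p_6 = 140; q_6 = 65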